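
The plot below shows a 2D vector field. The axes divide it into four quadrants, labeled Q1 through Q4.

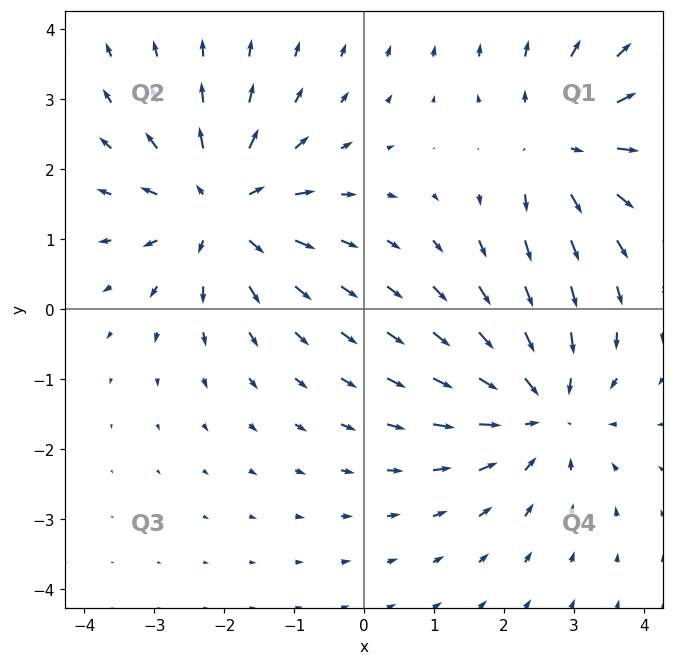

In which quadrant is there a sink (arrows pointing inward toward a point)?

Q4

The sink sits at approximately (2.5, -1.4), which lies in quadrant Q4. The divergence there is about -4, negative as expected for a sink.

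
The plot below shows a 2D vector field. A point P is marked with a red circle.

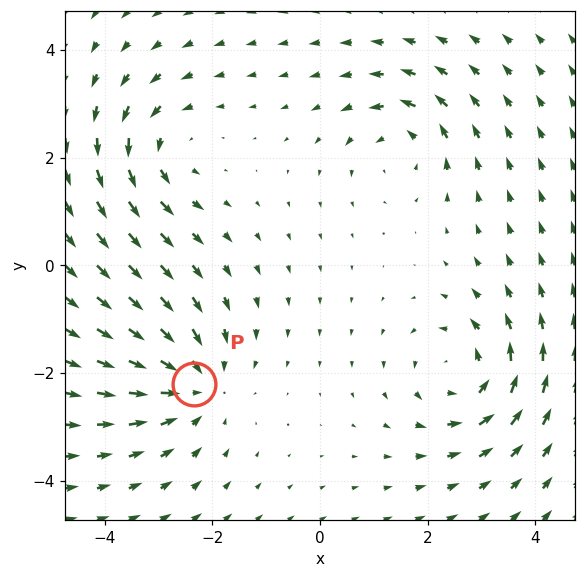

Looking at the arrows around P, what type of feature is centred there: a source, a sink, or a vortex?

sink

At P (-2.3, -2.2) the arrows converge inward. Divergence about -5, curl ≈0 — negative divergence with near-zero curl is a sink.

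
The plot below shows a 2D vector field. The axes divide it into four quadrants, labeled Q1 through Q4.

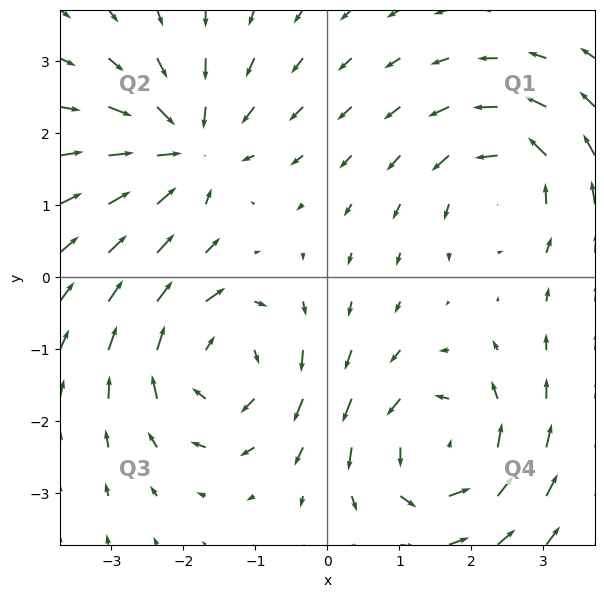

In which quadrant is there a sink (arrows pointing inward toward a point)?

Q2

The sink sits at approximately (-2.0, 1.8), which lies in quadrant Q2. The divergence there is about -5, negative as expected for a sink.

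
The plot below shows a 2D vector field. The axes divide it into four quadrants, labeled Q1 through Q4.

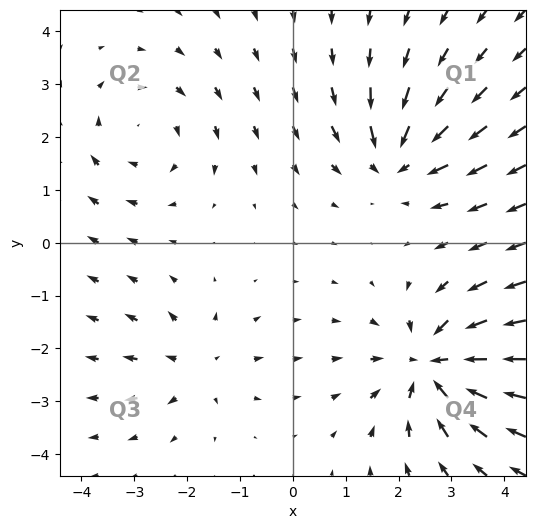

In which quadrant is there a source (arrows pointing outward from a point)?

Q3

The source sits at approximately (-1.8, -2.3), which lies in quadrant Q3. The divergence there is about +3, positive as expected for a source.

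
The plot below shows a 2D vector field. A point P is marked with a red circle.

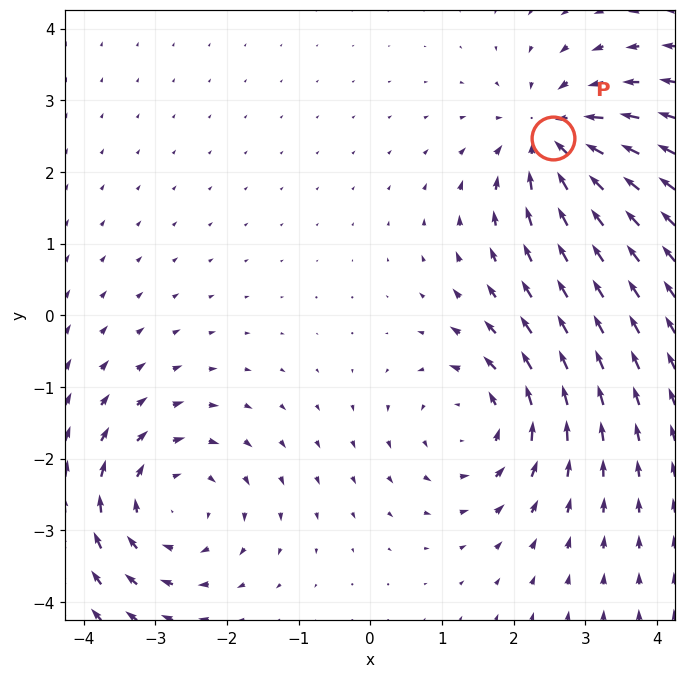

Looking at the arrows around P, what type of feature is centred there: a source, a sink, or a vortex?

sink

At P (2.5, 2.5) the arrows converge inward. Divergence about -5, curl ≈0 — negative divergence with near-zero curl is a sink.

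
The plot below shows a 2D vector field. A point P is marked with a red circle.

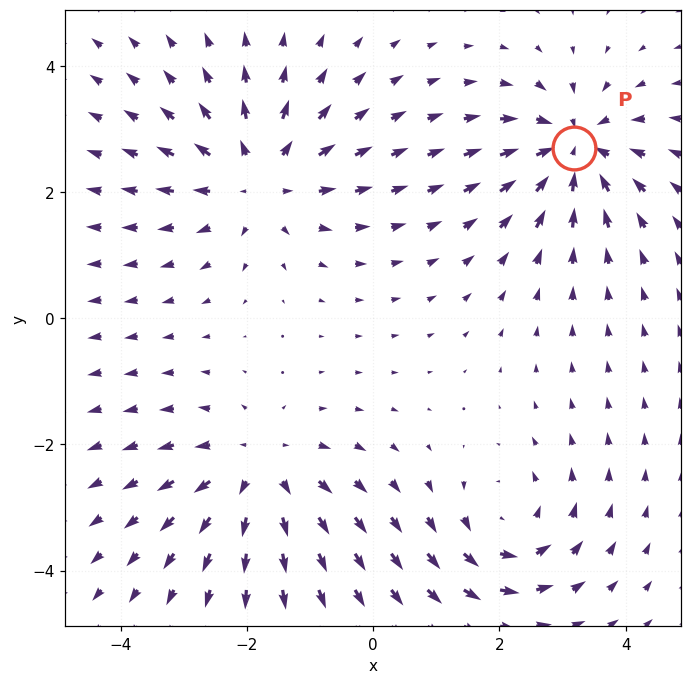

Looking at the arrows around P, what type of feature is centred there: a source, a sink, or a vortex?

sink

At P (3.2, 2.7) the arrows converge inward. Divergence about -5, curl ≈0 — negative divergence with near-zero curl is a sink.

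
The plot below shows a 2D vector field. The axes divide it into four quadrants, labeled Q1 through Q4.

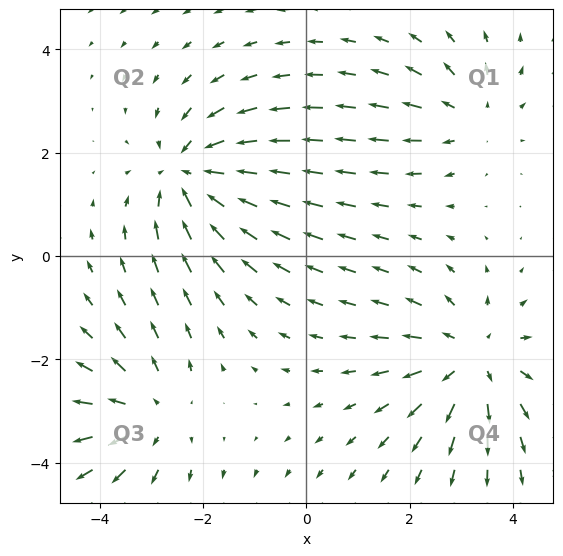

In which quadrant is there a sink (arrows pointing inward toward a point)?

Q2

The sink sits at approximately (-2.2, 1.6), which lies in quadrant Q2. The divergence there is about -5, negative as expected for a sink.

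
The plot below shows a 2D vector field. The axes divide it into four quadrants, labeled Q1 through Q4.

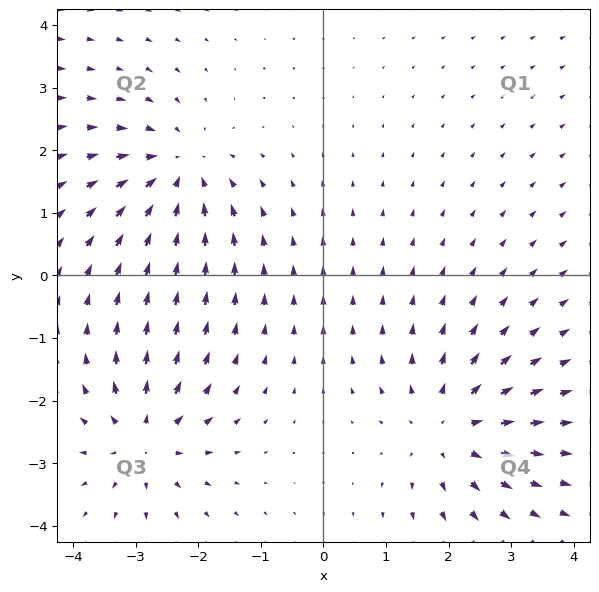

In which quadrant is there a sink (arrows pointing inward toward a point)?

Q2

The sink sits at approximately (-2.3, 1.7), which lies in quadrant Q2. The divergence there is about -5, negative as expected for a sink.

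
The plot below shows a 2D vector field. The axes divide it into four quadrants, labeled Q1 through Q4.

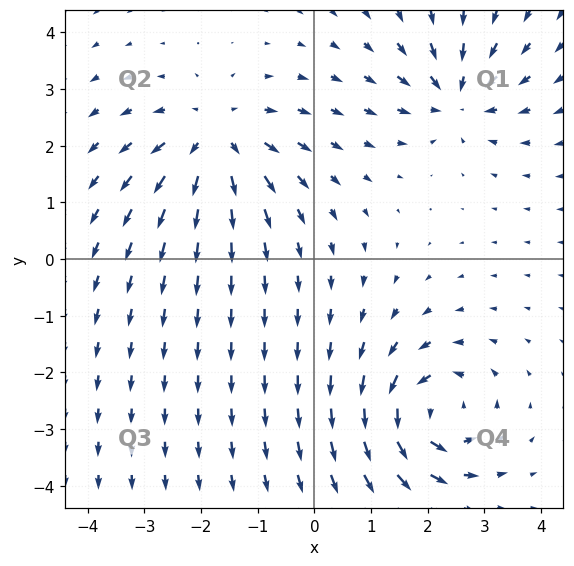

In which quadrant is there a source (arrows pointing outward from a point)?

Q2

The source sits at approximately (-1.7, 2.1), which lies in quadrant Q2. The divergence there is about +4, positive as expected for a source.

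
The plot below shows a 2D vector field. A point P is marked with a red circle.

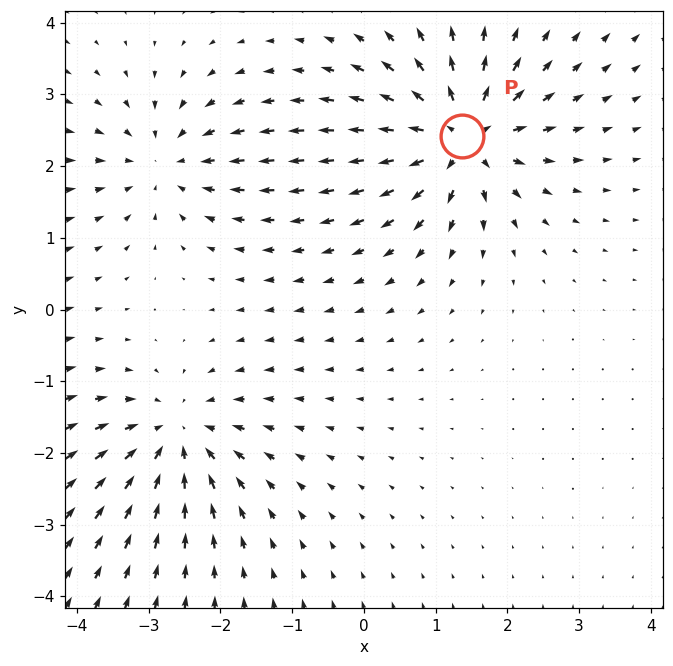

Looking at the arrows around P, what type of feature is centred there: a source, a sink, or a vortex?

source

At P (1.4, 2.4) the arrows spread outward. Divergence about +5, curl ≈0 — positive divergence with near-zero curl is a source.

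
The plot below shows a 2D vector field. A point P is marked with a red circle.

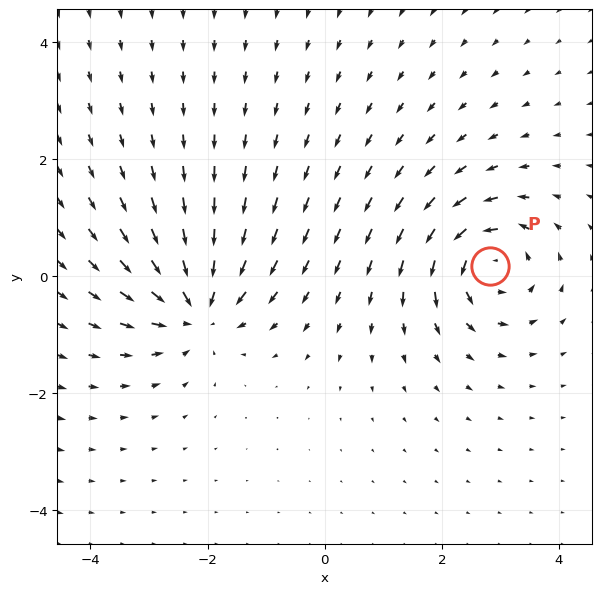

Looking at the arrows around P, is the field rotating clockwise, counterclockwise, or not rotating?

counterclockwise

Near P at (2.8, 0.2) the arrows circulate counterclockwise. The curl (z-component) there is about +7; positive curl means counterclockwise rotation.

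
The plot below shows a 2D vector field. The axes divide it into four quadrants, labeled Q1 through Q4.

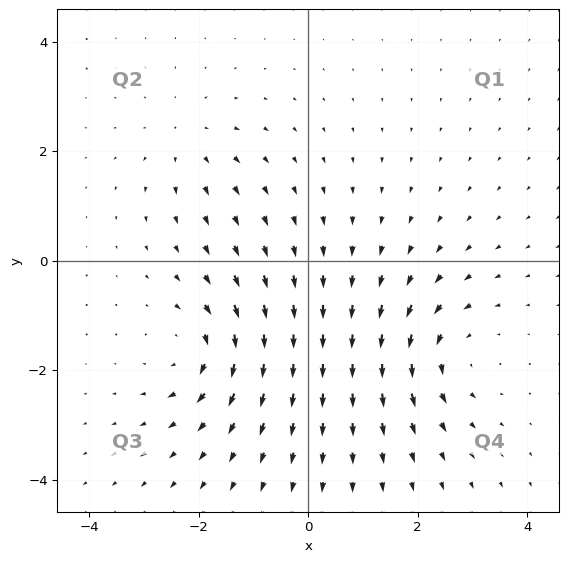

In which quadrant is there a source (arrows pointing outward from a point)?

Q2

The source sits at approximately (-2.2, 2.2), which lies in quadrant Q2. The divergence there is about +3, positive as expected for a source.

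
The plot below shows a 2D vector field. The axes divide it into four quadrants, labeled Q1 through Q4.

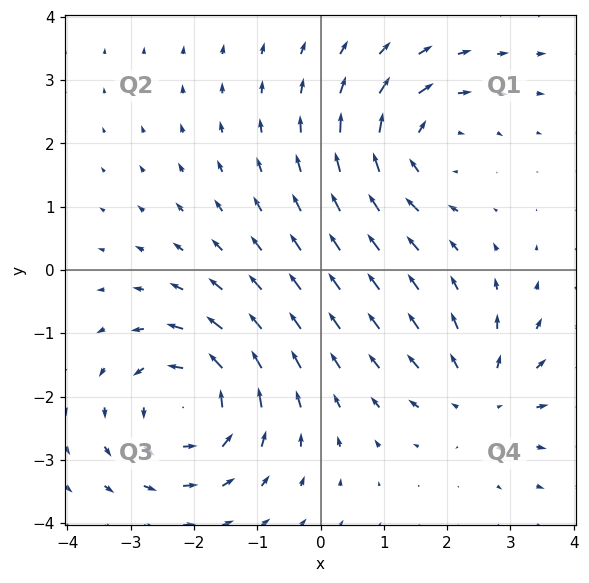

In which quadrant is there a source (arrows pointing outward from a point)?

Q4

The source sits at approximately (2.6, -2.0), which lies in quadrant Q4. The divergence there is about +4, positive as expected for a source.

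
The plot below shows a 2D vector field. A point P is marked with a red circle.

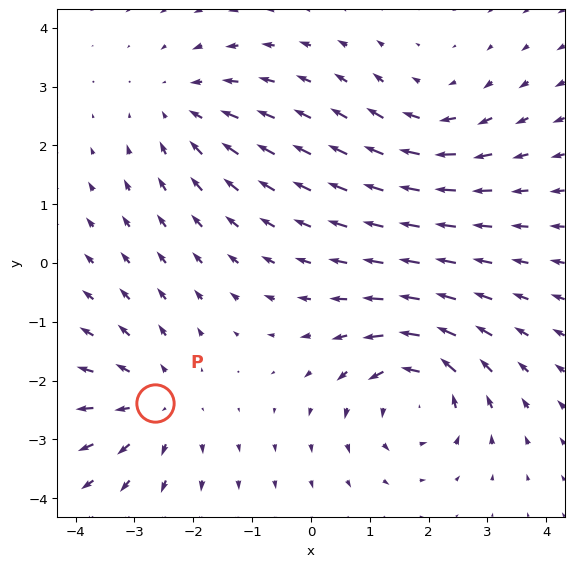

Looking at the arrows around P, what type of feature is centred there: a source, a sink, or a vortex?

source

At P (-2.6, -2.4) the arrows spread outward. Divergence about +4, curl ≈0 — positive divergence with near-zero curl is a source.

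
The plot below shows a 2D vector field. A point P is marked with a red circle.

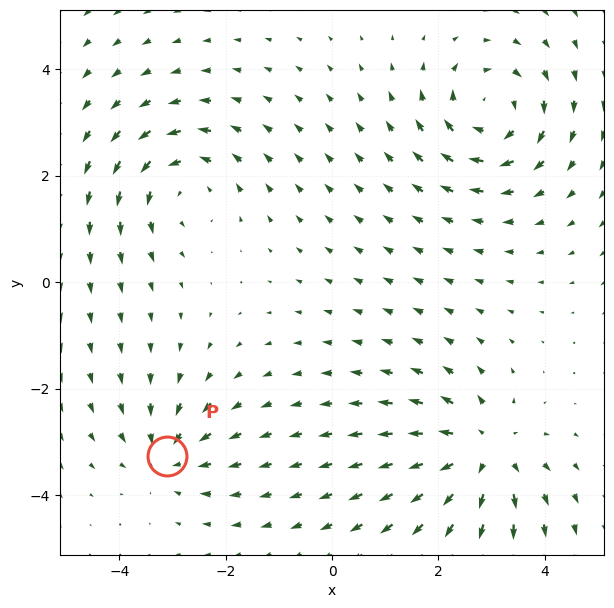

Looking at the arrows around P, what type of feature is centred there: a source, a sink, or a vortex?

At P (-3.1, -3.3) the arrows converge inward. Divergence about -4, curl ≈0 — negative divergence with near-zero curl is a sink.

sink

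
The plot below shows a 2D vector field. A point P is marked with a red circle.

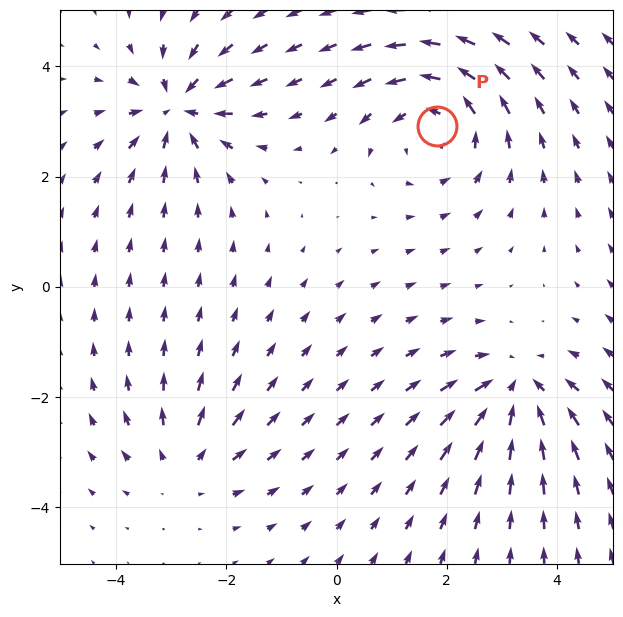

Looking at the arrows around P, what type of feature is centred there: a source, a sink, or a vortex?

At P (1.8, 2.9) the arrows circulate counterclockwise. Divergence ≈0, curl about +4 — near-zero divergence with nonzero curl is a vortex.

vortex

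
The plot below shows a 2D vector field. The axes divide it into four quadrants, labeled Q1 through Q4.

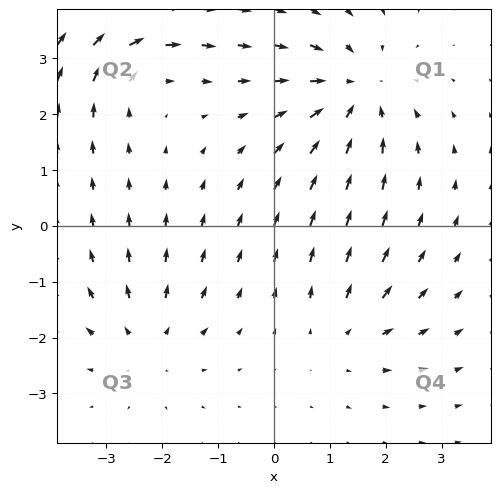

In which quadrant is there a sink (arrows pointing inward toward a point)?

The sink sits at approximately (1.4, 2.4), which lies in quadrant Q1. The divergence there is about -4, negative as expected for a sink.

Q1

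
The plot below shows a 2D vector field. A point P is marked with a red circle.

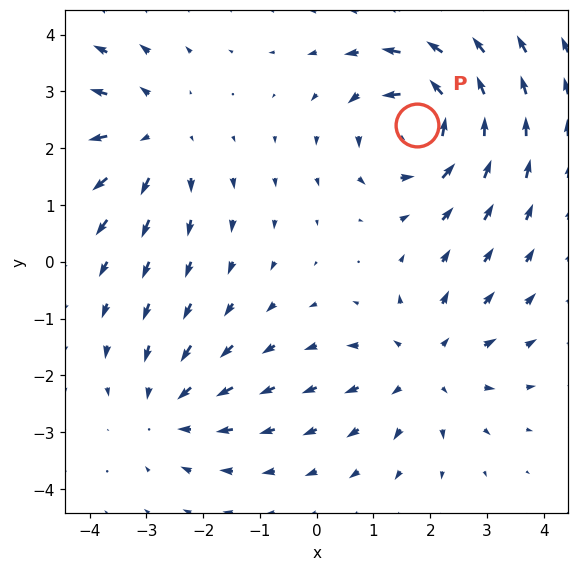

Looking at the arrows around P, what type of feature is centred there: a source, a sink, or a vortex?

vortex

At P (1.8, 2.4) the arrows circulate counterclockwise. Divergence ≈0, curl about +6 — near-zero divergence with nonzero curl is a vortex.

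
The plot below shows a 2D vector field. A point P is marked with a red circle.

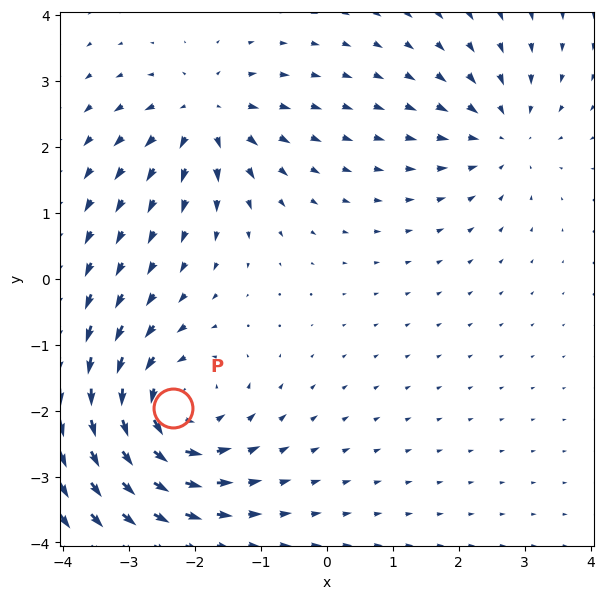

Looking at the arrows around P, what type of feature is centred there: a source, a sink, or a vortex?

At P (-2.3, -2.0) the arrows circulate counterclockwise. Divergence ≈0, curl about +5 — near-zero divergence with nonzero curl is a vortex.

vortex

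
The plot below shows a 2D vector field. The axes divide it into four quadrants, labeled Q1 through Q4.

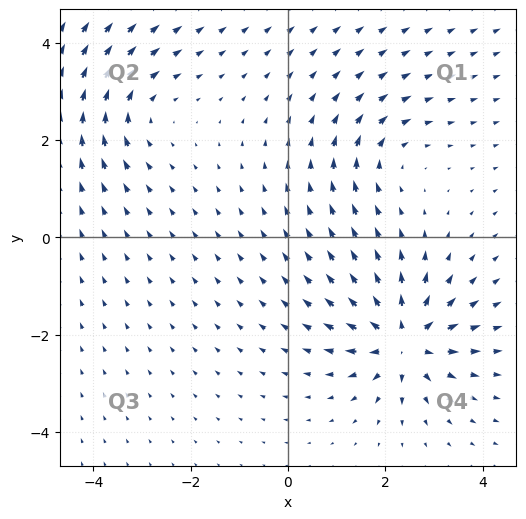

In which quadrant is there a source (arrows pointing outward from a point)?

The source sits at approximately (2.4, -2.1), which lies in quadrant Q4. The divergence there is about +6, positive as expected for a source.

Q4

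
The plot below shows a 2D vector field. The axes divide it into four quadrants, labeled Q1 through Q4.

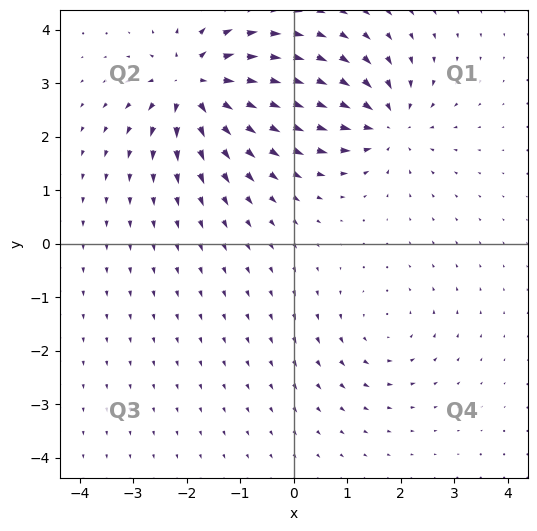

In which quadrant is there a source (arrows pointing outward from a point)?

Q2

The source sits at approximately (-1.9, 3.0), which lies in quadrant Q2. The divergence there is about +7, positive as expected for a source.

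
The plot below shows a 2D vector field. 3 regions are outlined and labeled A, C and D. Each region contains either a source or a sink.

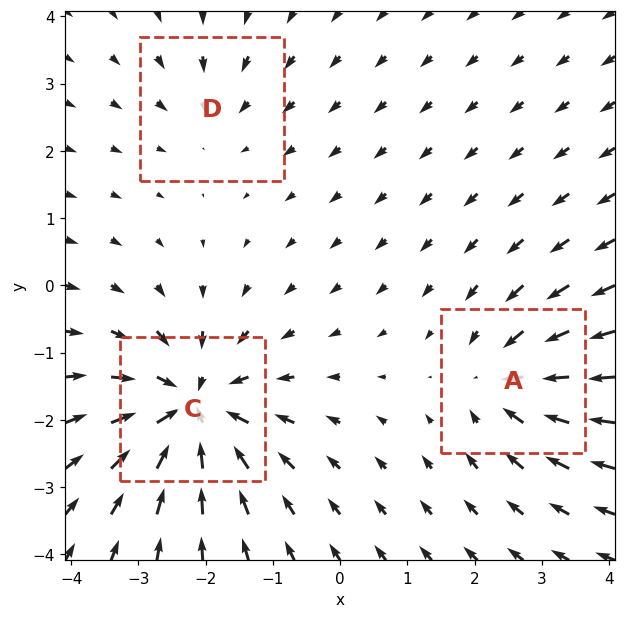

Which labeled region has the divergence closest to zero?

Divergence at each region's feature centre — A: about -4, C: about -6, D: about -2. Region D is closest to zero.

D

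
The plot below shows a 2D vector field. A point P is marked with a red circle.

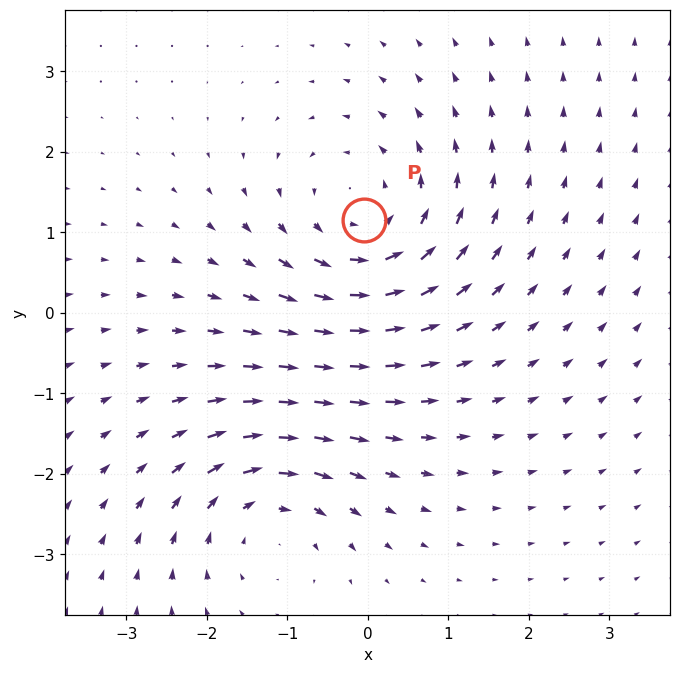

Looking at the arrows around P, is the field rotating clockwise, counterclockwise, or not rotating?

Near P at (-0.0, 1.1) the arrows circulate counterclockwise. The curl (z-component) there is about +4; positive curl means counterclockwise rotation.

counterclockwise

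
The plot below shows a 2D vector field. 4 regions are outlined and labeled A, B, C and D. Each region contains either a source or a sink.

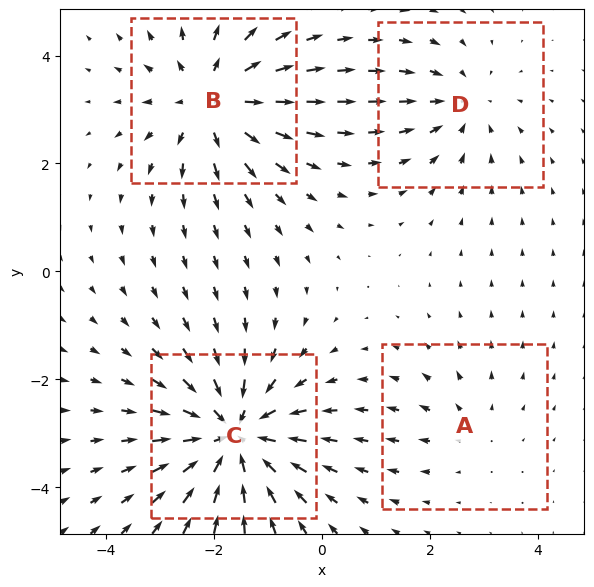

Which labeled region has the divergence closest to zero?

Divergence at each region's feature centre — A: about +2, B: about +5, C: about -6, D: about -3. Region A is closest to zero.

A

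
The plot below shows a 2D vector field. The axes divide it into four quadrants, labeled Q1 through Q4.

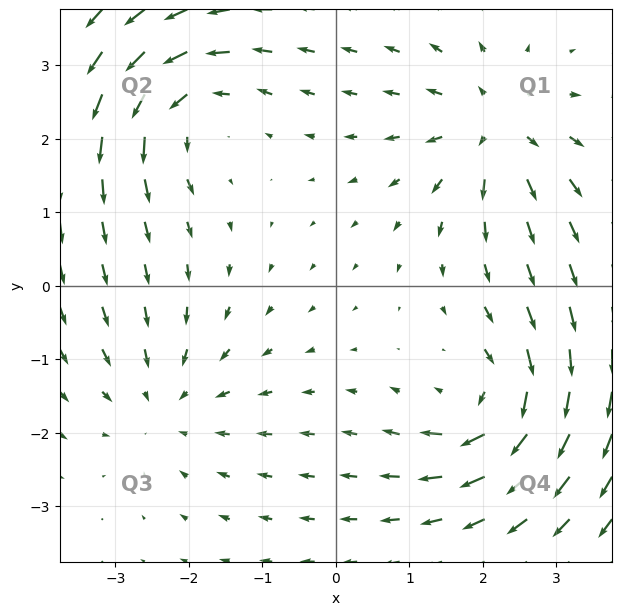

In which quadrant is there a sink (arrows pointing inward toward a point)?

Q3

The sink sits at approximately (-2.3, -1.6), which lies in quadrant Q3. The divergence there is about -3, negative as expected for a sink.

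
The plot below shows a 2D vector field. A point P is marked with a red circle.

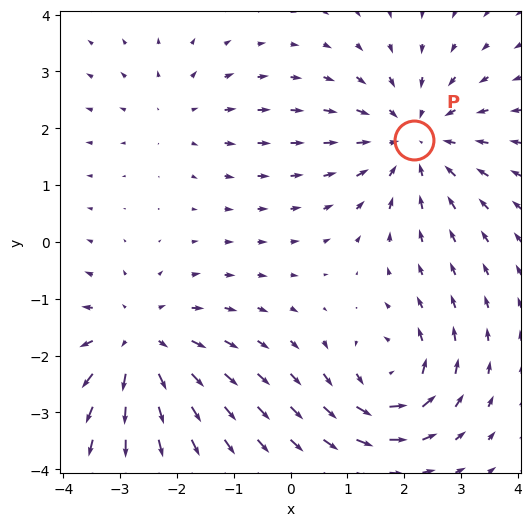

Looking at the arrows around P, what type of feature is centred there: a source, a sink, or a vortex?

At P (2.2, 1.8) the arrows converge inward. Divergence about -4, curl ≈0 — negative divergence with near-zero curl is a sink.

sink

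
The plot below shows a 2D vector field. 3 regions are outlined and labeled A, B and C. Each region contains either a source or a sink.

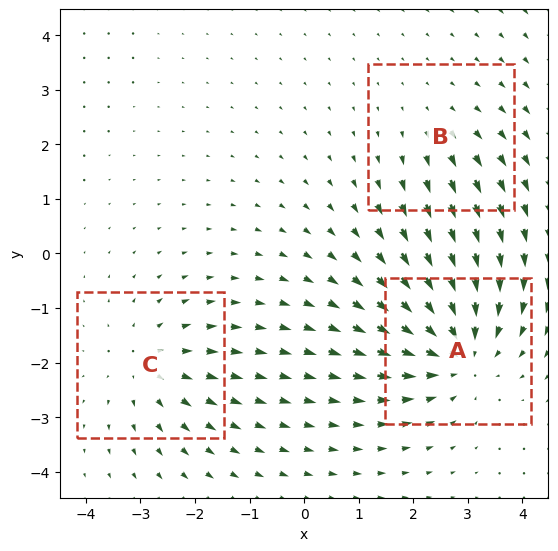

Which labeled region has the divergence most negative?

A

Divergence at each region's feature centre — A: about -5, B: about +2, C: about +3. Region A is most negative.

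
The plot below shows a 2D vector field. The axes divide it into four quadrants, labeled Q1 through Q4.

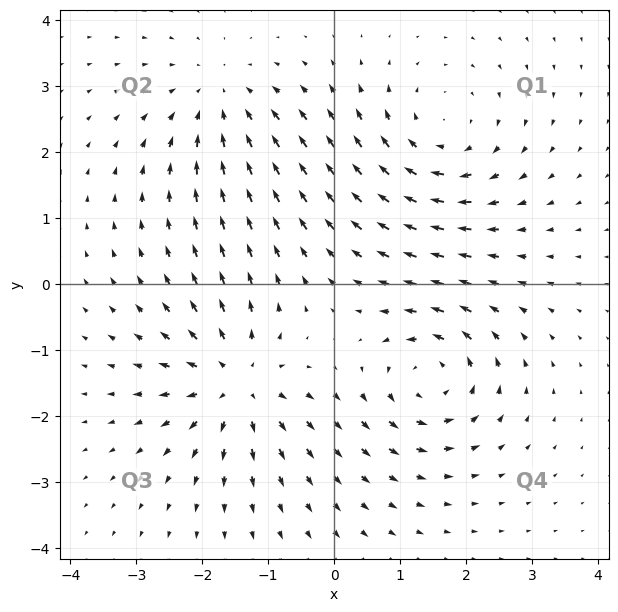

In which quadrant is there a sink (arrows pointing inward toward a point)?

The sink sits at approximately (-1.7, 2.8), which lies in quadrant Q2. The divergence there is about -3, negative as expected for a sink.

Q2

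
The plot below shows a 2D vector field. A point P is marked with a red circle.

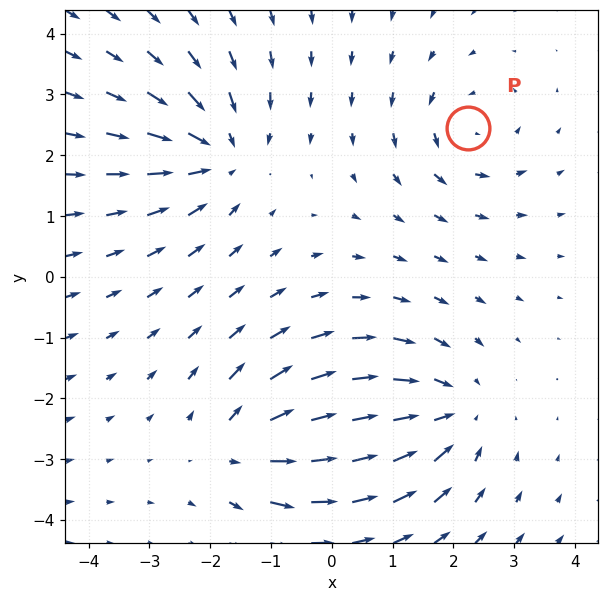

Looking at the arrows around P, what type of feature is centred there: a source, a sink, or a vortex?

At P (2.2, 2.4) the arrows circulate counterclockwise. Divergence ≈0, curl about +3 — near-zero divergence with nonzero curl is a vortex.

vortex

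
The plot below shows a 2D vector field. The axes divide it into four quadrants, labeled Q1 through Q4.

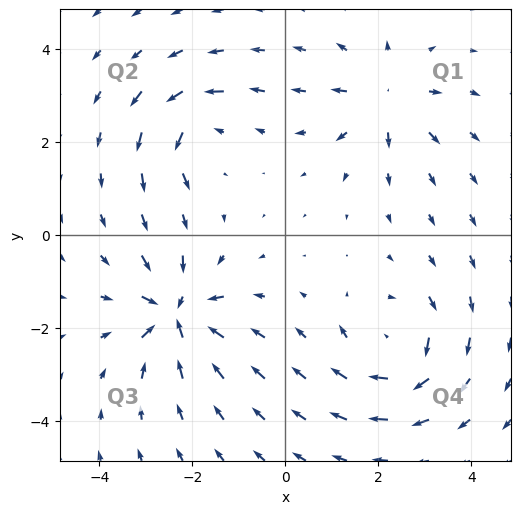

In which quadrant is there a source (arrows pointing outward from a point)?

Q1

The source sits at approximately (2.2, 2.9), which lies in quadrant Q1. The divergence there is about +4, positive as expected for a source.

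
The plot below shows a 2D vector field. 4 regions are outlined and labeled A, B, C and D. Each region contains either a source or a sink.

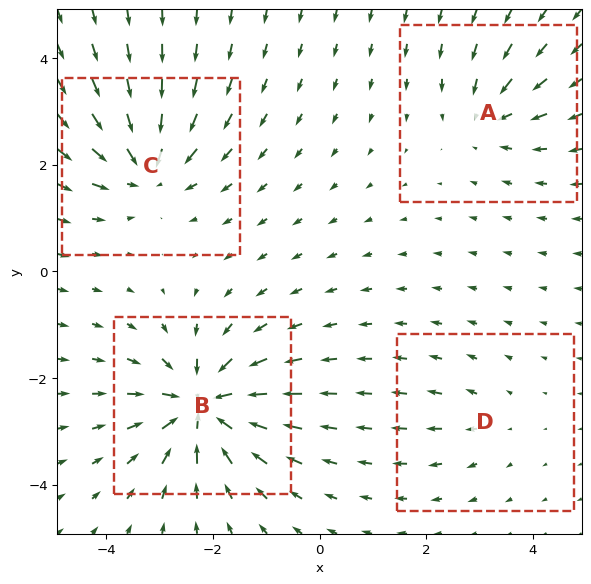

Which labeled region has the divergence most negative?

Divergence at each region's feature centre — A: about -4, B: about -8, C: about -6, D: about +2. Region B is most negative.

B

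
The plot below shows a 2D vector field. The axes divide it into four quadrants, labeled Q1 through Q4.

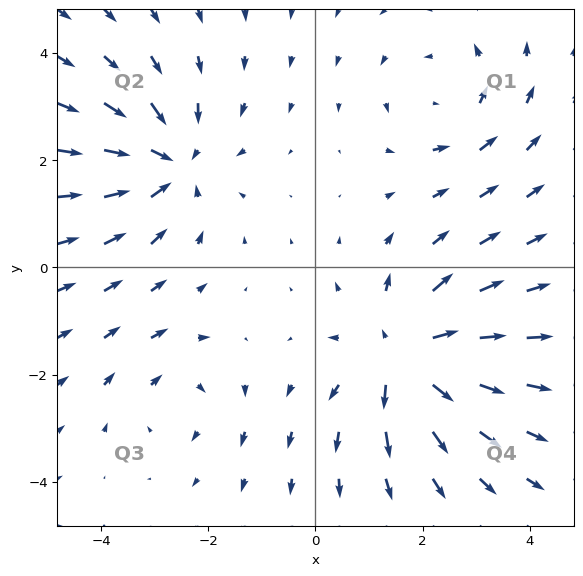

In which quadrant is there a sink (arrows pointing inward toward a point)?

The sink sits at approximately (-2.7, 2.0), which lies in quadrant Q2. The divergence there is about -4, negative as expected for a sink.

Q2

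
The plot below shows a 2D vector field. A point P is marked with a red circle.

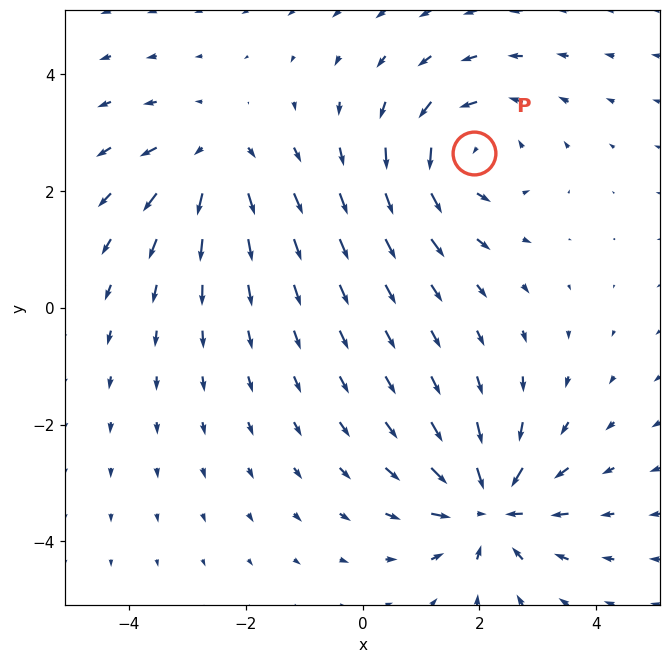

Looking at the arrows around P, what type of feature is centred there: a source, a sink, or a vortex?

vortex

At P (1.9, 2.6) the arrows circulate counterclockwise. Divergence ≈0, curl about +3 — near-zero divergence with nonzero curl is a vortex.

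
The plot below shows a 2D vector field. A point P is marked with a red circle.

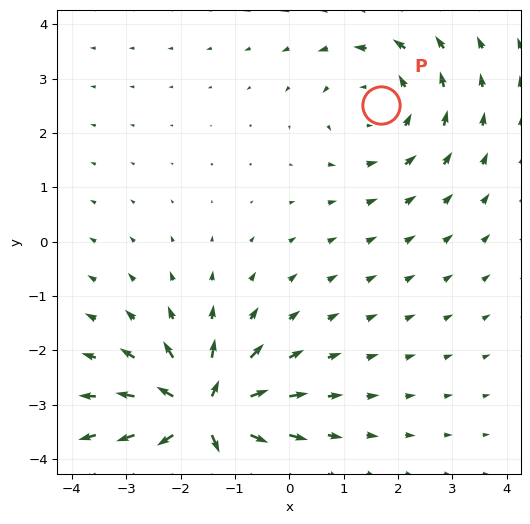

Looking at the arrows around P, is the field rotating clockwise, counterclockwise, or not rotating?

counterclockwise

Near P at (1.7, 2.5) the arrows circulate counterclockwise. The curl (z-component) there is about +3; positive curl means counterclockwise rotation.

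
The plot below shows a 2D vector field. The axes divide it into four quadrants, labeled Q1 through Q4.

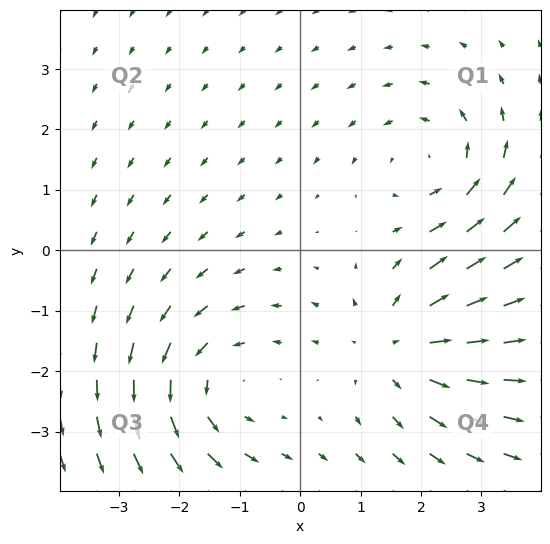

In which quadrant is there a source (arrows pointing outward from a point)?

Q4

The source sits at approximately (1.6, -1.6), which lies in quadrant Q4. The divergence there is about +3, positive as expected for a source.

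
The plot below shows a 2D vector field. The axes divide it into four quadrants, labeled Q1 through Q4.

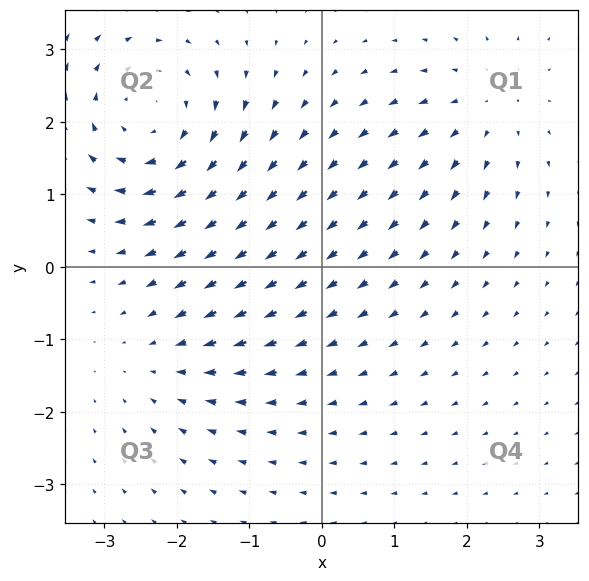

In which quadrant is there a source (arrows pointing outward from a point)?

Q1

The source sits at approximately (2.3, 2.2), which lies in quadrant Q1. The divergence there is about +3, positive as expected for a source.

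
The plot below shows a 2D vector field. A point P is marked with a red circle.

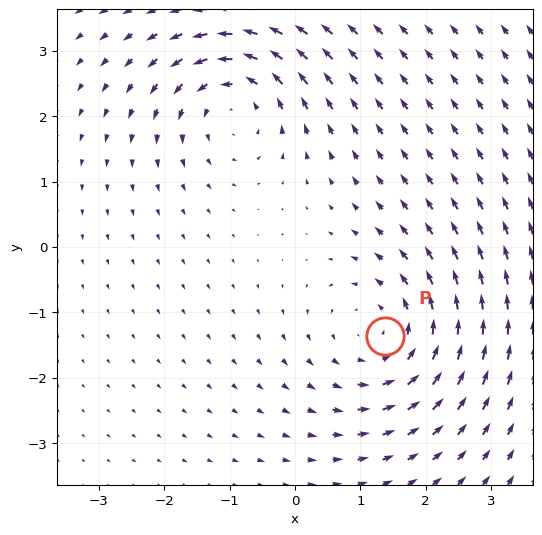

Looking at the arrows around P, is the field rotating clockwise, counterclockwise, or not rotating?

counterclockwise

Near P at (1.4, -1.4) the arrows circulate counterclockwise. The curl (z-component) there is about +4; positive curl means counterclockwise rotation.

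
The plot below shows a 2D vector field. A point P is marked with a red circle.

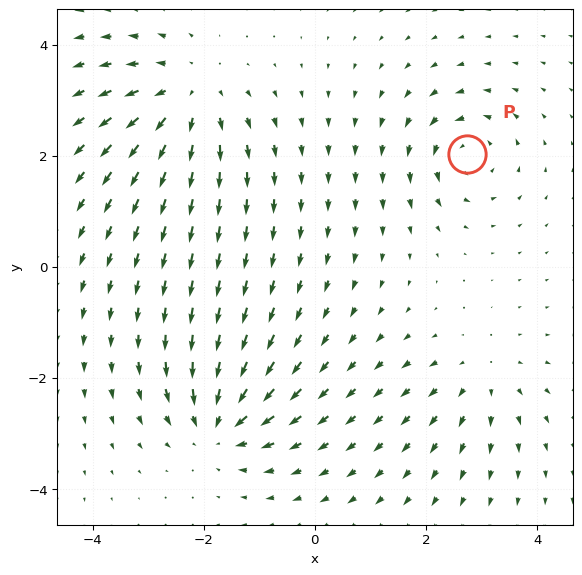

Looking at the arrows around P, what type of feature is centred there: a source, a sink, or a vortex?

vortex

At P (2.7, 2.0) the arrows circulate counterclockwise. Divergence ≈0, curl about +5 — near-zero divergence with nonzero curl is a vortex.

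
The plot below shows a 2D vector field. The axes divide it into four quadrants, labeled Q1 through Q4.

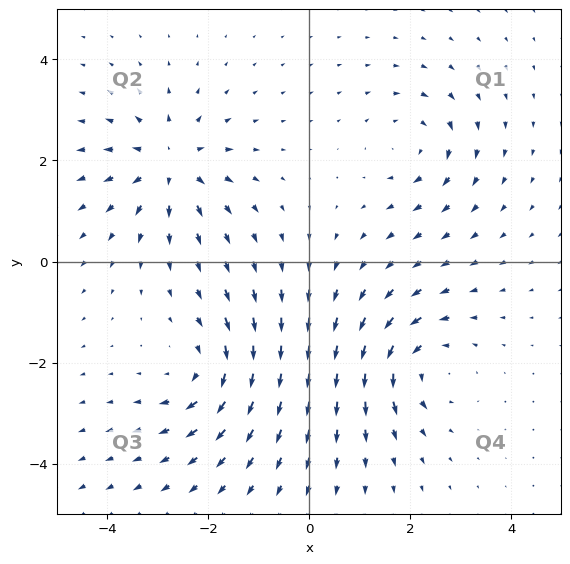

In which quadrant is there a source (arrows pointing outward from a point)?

Q2

The source sits at approximately (-2.7, 1.9), which lies in quadrant Q2. The divergence there is about +6, positive as expected for a source.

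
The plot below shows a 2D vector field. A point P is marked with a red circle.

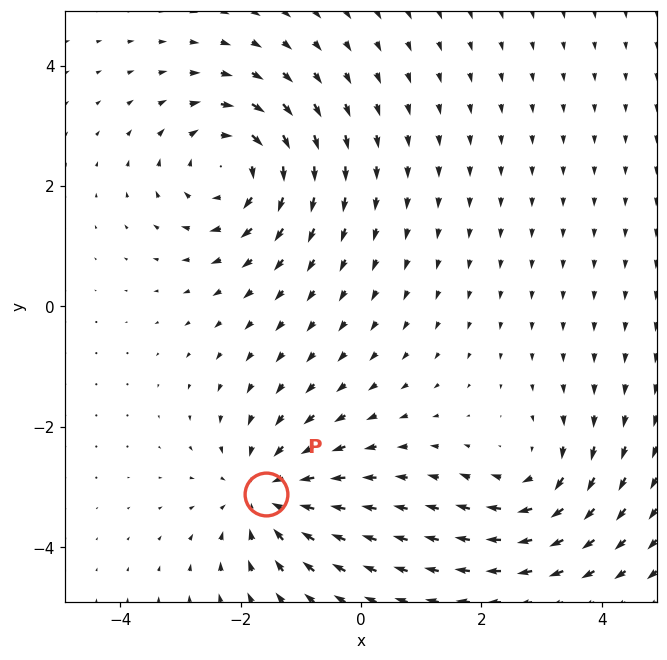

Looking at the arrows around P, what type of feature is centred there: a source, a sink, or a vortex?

sink

At P (-1.6, -3.1) the arrows converge inward. Divergence about -4, curl ≈0 — negative divergence with near-zero curl is a sink.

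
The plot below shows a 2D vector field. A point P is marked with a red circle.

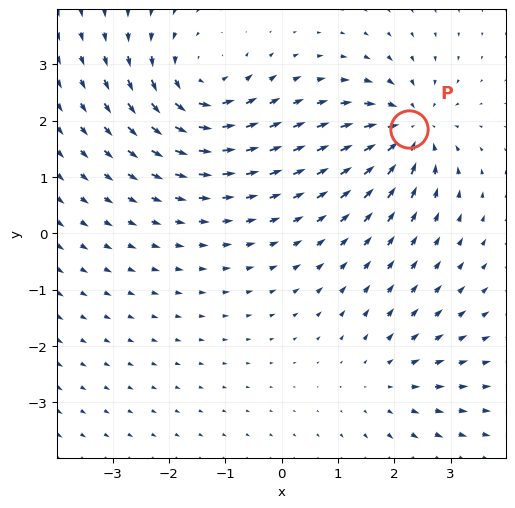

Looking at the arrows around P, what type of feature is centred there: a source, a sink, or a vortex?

sink

At P (2.3, 1.8) the arrows converge inward. Divergence about -5, curl ≈0 — negative divergence with near-zero curl is a sink.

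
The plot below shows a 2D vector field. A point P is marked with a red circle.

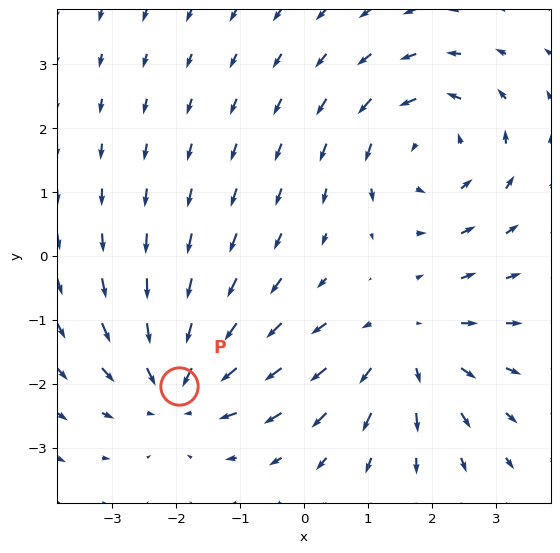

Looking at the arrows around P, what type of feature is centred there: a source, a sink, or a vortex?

sink

At P (-2.0, -2.0) the arrows converge inward. Divergence about -4, curl ≈0 — negative divergence with near-zero curl is a sink.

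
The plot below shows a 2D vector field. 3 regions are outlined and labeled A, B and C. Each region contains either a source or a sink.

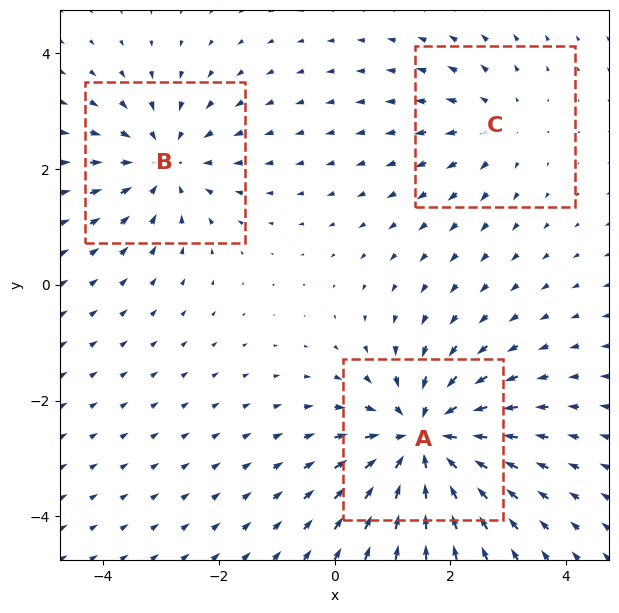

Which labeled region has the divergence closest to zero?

C

Divergence at each region's feature centre — A: about -5, B: about -3, C: about +2. Region C is closest to zero.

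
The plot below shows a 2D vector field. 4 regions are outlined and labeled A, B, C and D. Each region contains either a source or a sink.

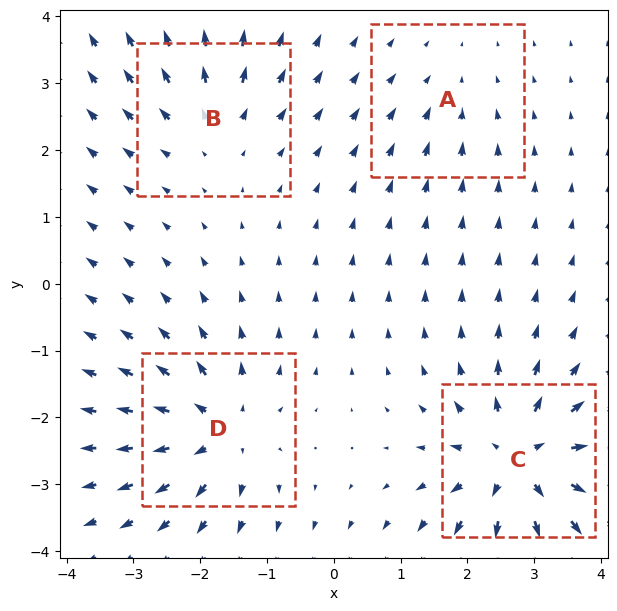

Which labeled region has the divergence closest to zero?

A

Divergence at each region's feature centre — A: about -2, B: about +4, C: about +8, D: about +6. Region A is closest to zero.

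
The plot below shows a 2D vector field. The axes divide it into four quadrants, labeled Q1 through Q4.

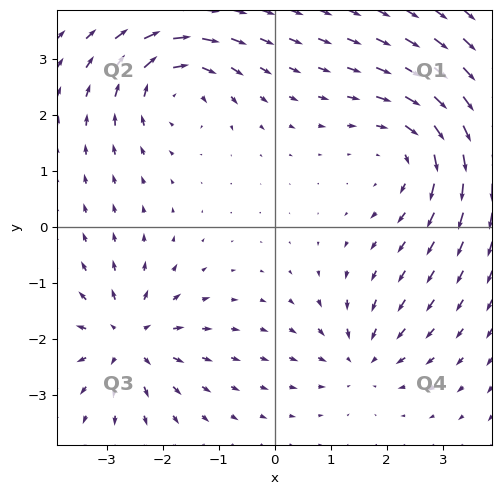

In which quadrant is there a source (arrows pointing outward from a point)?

The source sits at approximately (-2.6, -2.0), which lies in quadrant Q3. The divergence there is about +5, positive as expected for a source.

Q3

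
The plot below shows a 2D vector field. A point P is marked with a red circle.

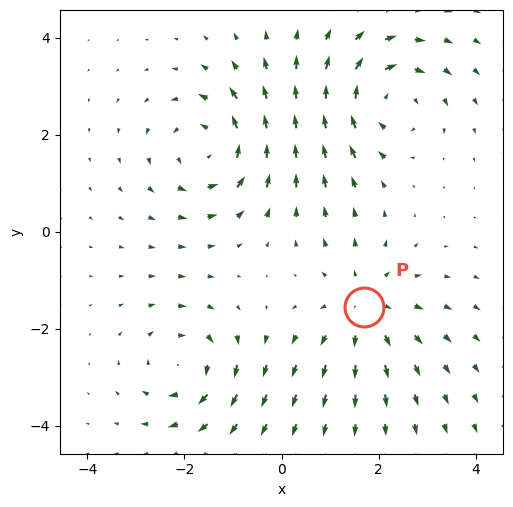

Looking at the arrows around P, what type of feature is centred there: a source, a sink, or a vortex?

source

At P (1.7, -1.5) the arrows spread outward. Divergence about +3, curl ≈0 — positive divergence with near-zero curl is a source.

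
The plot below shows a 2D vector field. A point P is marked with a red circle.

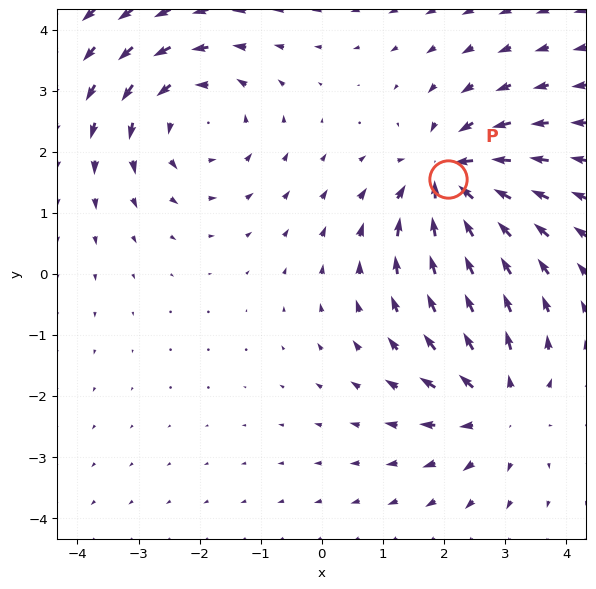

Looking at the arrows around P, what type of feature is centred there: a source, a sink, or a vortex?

At P (2.1, 1.6) the arrows converge inward. Divergence about -5, curl ≈0 — negative divergence with near-zero curl is a sink.

sink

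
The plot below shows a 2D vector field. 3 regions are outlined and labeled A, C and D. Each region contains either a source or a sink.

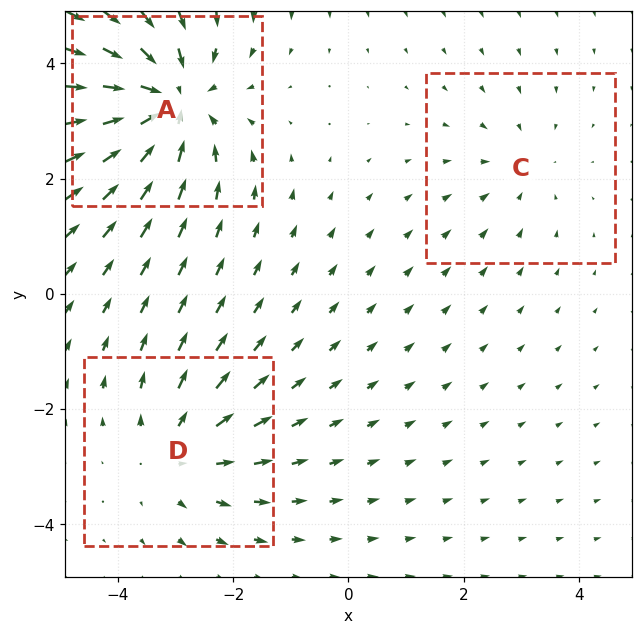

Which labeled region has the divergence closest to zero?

C

Divergence at each region's feature centre — A: about -4, C: about -2, D: about +3. Region C is closest to zero.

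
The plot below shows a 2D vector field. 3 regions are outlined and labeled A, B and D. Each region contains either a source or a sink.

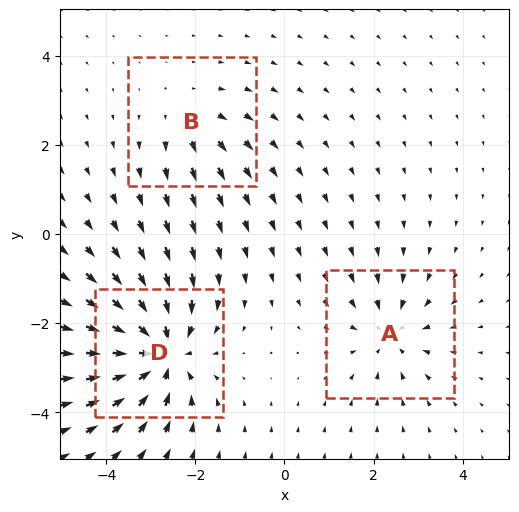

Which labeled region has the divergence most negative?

Divergence at each region's feature centre — A: about -3, B: about +2, D: about -5. Region D is most negative.

D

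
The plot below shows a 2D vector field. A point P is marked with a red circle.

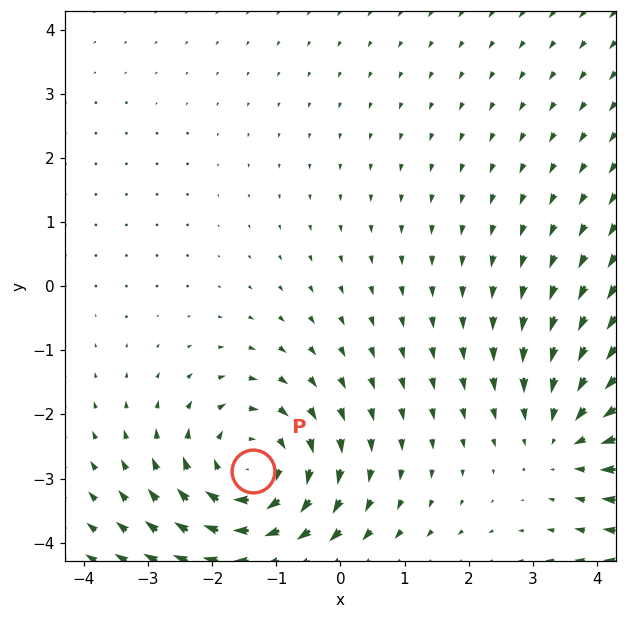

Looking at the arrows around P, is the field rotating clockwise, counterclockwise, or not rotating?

Near P at (-1.4, -2.9) the arrows circulate clockwise. The curl (z-component) there is about -3; negative curl means clockwise rotation.

clockwise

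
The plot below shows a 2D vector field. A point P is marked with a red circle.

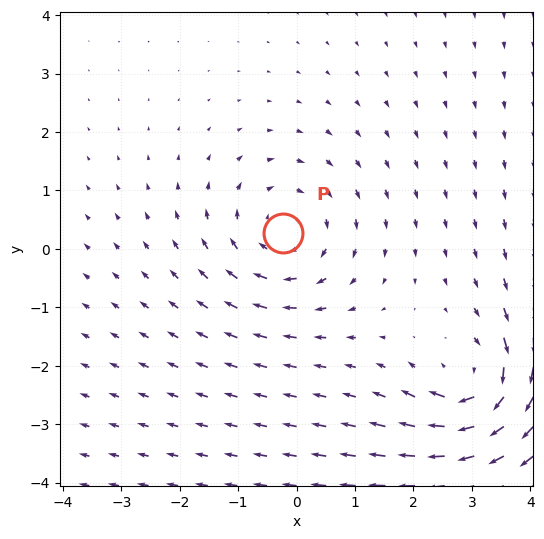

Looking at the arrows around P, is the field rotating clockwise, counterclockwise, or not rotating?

clockwise

Near P at (-0.2, 0.3) the arrows circulate clockwise. The curl (z-component) there is about -2; negative curl means clockwise rotation.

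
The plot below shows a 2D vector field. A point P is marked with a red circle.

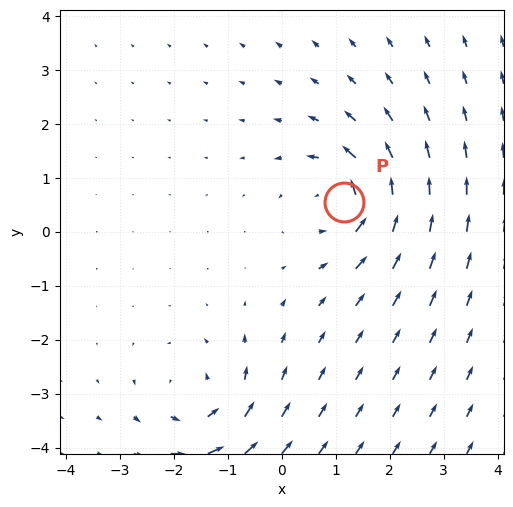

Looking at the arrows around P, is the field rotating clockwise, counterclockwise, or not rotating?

counterclockwise

Near P at (1.2, 0.5) the arrows circulate counterclockwise. The curl (z-component) there is about +4; positive curl means counterclockwise rotation.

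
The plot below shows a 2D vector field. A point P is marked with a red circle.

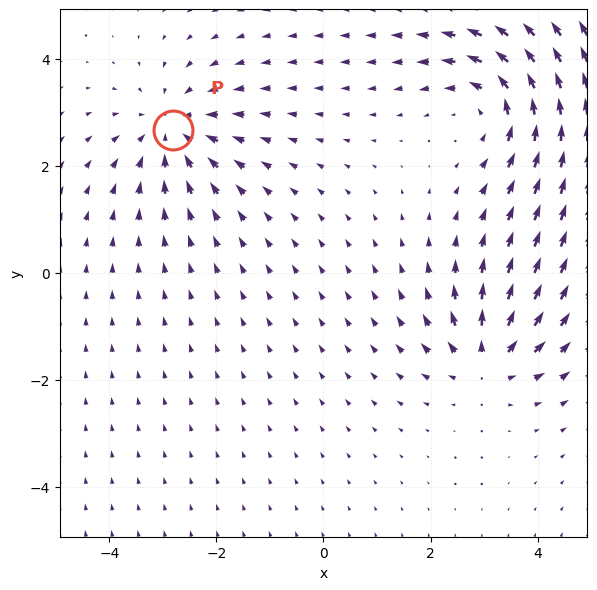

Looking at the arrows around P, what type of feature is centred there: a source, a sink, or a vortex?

sink

At P (-2.8, 2.7) the arrows converge inward. Divergence about -4, curl ≈0 — negative divergence with near-zero curl is a sink.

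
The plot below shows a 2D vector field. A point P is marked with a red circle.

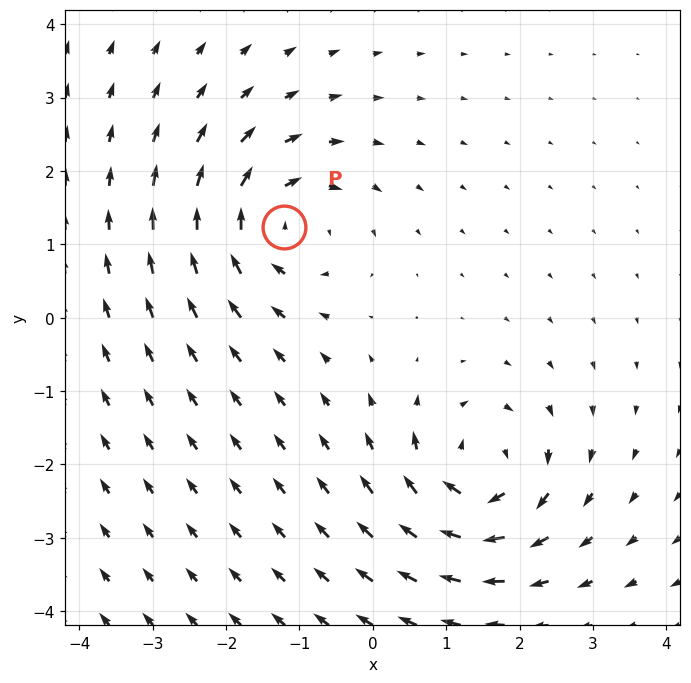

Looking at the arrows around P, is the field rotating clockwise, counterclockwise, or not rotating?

Near P at (-1.2, 1.2) the arrows circulate clockwise. The curl (z-component) there is about -5; negative curl means clockwise rotation.

clockwise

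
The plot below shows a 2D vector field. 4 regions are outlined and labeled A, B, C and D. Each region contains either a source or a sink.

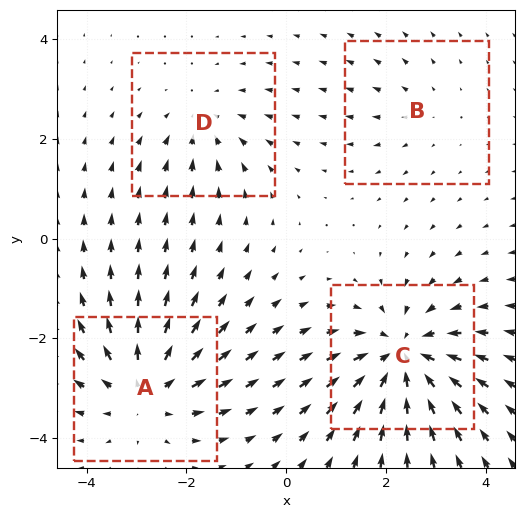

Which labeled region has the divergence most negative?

C

Divergence at each region's feature centre — A: about +5, B: about +2, C: about -6, D: about -3. Region C is most negative.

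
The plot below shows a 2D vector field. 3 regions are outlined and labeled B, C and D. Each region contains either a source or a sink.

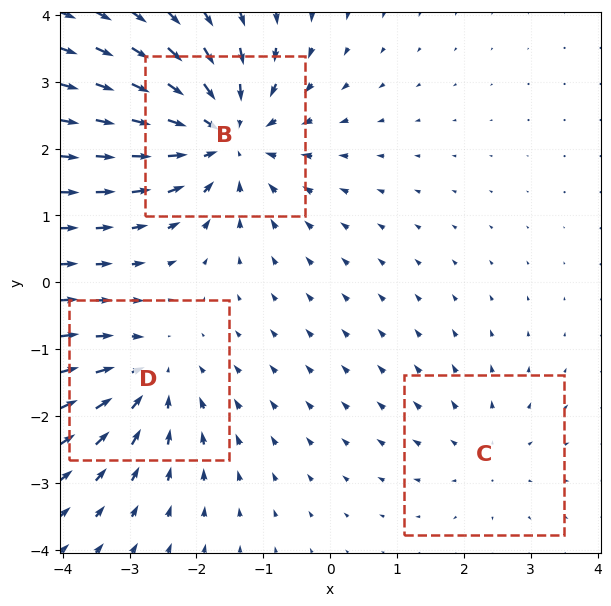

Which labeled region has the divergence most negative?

Divergence at each region's feature centre — B: about -5, C: about +2, D: about -3. Region B is most negative.

B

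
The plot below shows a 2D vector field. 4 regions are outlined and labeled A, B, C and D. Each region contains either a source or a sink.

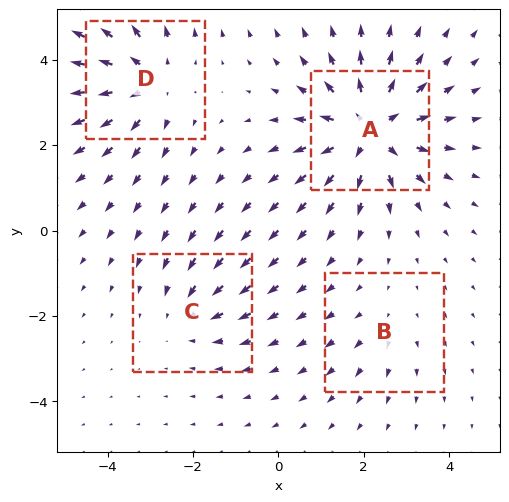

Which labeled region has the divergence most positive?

Divergence at each region's feature centre — A: about +7, B: about +2, C: about -3, D: about +5. Region A is most positive.

A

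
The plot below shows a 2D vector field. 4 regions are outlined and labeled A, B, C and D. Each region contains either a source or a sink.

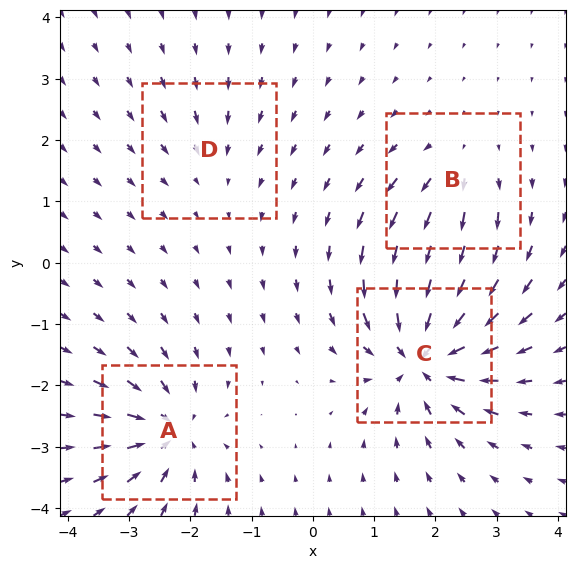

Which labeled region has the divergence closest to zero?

Divergence at each region's feature centre — A: about -6, B: about +4, C: about -9, D: about -2. Region D is closest to zero.

D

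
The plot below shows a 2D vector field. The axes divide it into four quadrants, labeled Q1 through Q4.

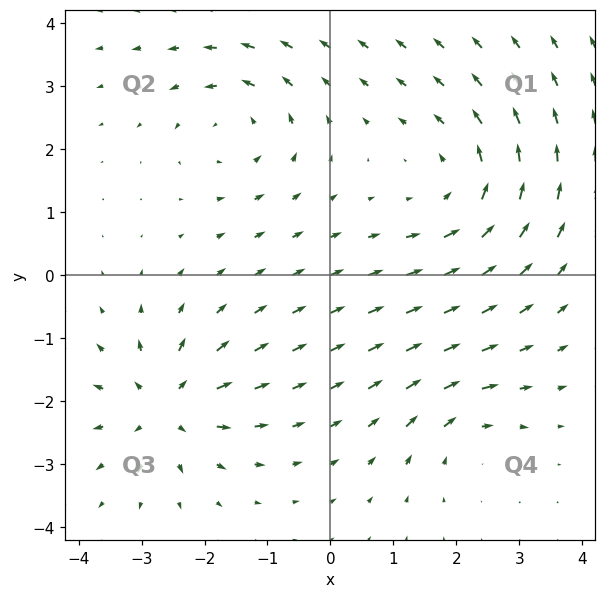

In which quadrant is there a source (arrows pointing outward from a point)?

Q3

The source sits at approximately (-2.6, -2.1), which lies in quadrant Q3. The divergence there is about +6, positive as expected for a source.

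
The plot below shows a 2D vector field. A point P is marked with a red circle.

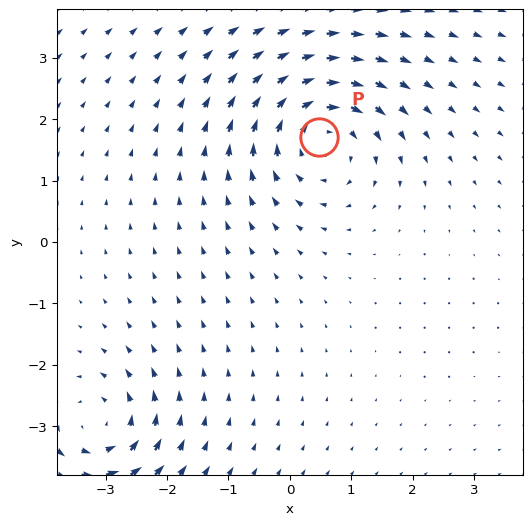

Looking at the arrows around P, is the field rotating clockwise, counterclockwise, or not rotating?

Near P at (0.5, 1.7) the arrows circulate clockwise. The curl (z-component) there is about -5; negative curl means clockwise rotation.

clockwise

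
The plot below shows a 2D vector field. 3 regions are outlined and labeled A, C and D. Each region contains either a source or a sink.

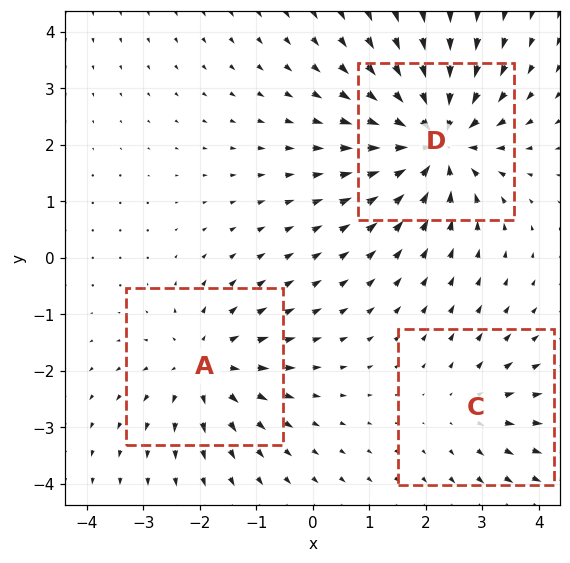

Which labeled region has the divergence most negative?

D

Divergence at each region's feature centre — A: about +4, C: about +2, D: about -6. Region D is most negative.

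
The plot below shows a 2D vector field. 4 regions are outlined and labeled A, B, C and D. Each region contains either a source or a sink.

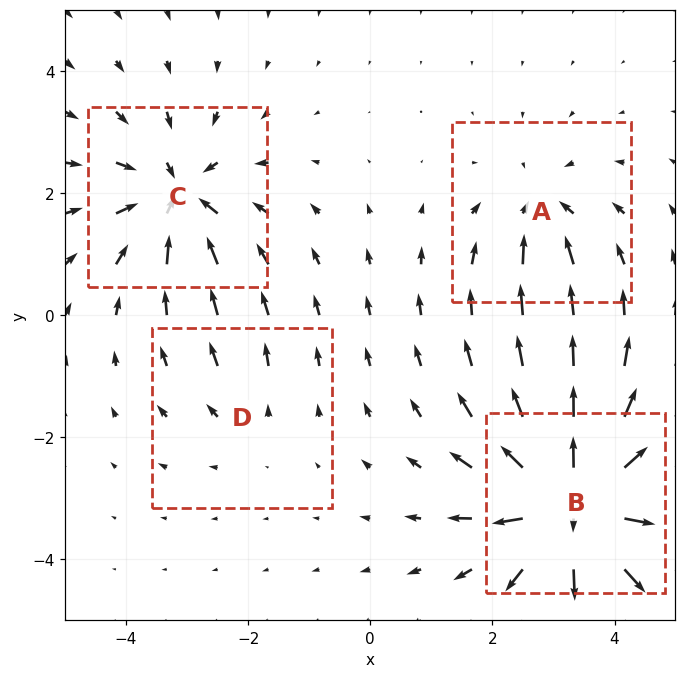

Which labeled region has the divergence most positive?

Divergence at each region's feature centre — A: about -4, B: about +8, C: about -5, D: about +2. Region B is most positive.

B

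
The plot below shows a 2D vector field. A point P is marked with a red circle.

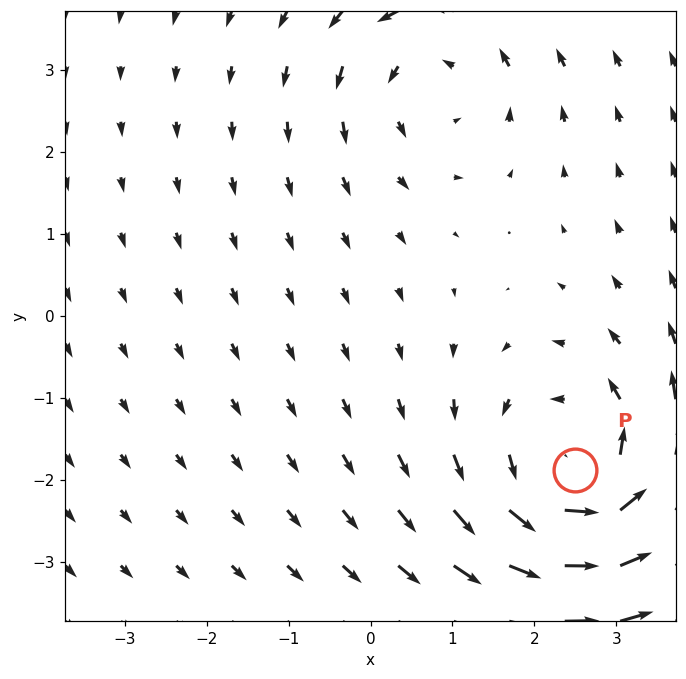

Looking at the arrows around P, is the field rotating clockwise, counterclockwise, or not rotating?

counterclockwise

Near P at (2.5, -1.9) the arrows circulate counterclockwise. The curl (z-component) there is about +4; positive curl means counterclockwise rotation.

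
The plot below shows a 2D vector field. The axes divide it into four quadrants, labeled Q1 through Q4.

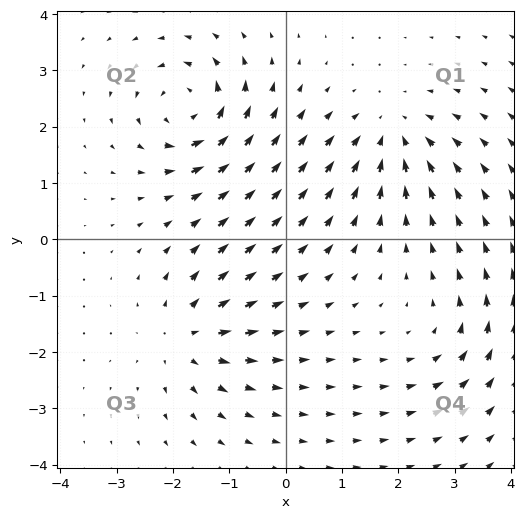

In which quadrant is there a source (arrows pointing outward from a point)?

Q3

The source sits at approximately (-1.8, -1.7), which lies in quadrant Q3. The divergence there is about +5, positive as expected for a source.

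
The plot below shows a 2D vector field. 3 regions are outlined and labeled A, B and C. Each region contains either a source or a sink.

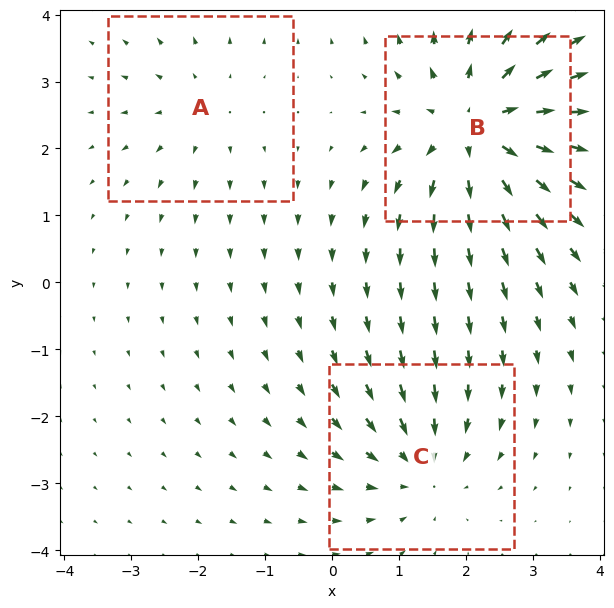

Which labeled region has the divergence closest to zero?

A

Divergence at each region's feature centre — A: about +2, B: about +5, C: about -3. Region A is closest to zero.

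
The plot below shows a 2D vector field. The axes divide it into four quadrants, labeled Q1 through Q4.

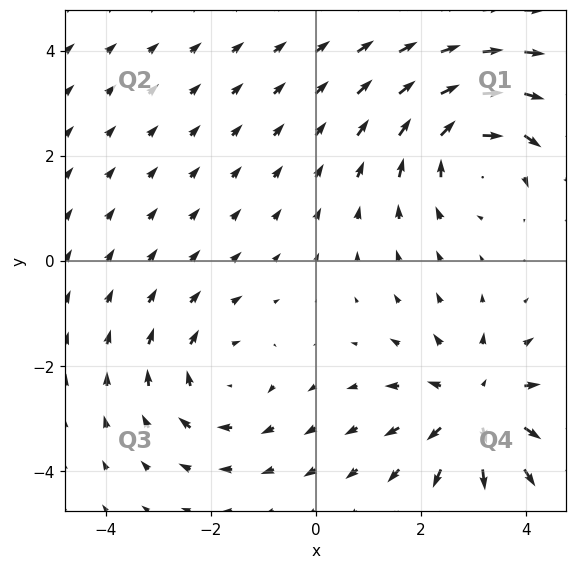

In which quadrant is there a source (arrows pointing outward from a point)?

Q4

The source sits at approximately (3.1, -2.8), which lies in quadrant Q4. The divergence there is about +5, positive as expected for a source.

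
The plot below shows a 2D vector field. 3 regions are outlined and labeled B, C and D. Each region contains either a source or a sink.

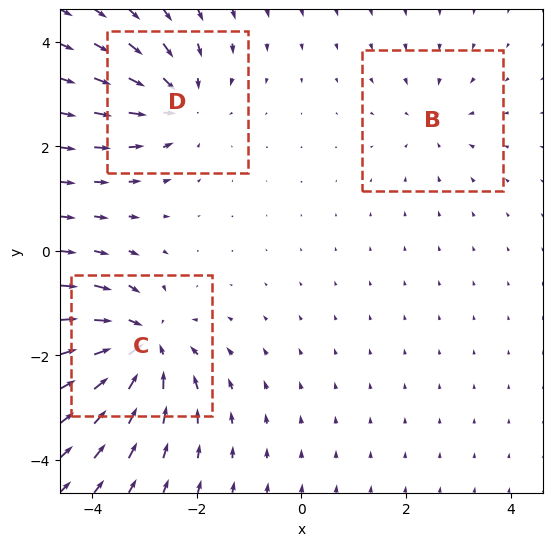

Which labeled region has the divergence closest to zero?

Divergence at each region's feature centre — B: about -2, C: about -5, D: about -4. Region B is closest to zero.

B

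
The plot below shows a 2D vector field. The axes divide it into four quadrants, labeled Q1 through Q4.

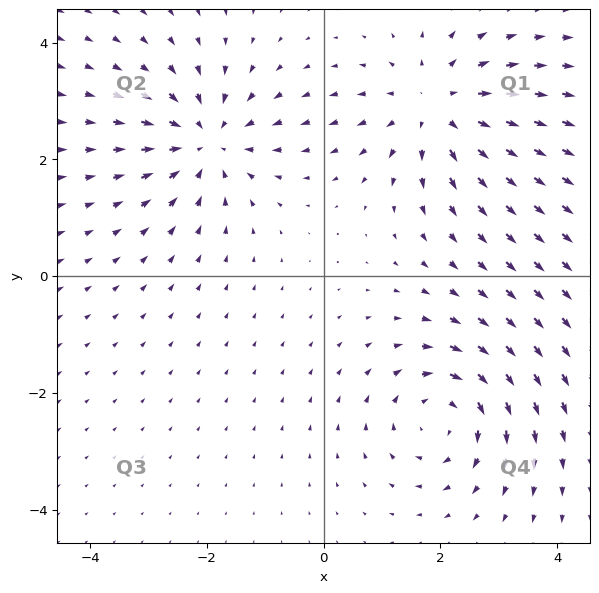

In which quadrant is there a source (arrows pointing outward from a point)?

Q1

The source sits at approximately (1.9, 2.9), which lies in quadrant Q1. The divergence there is about +4, positive as expected for a source.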